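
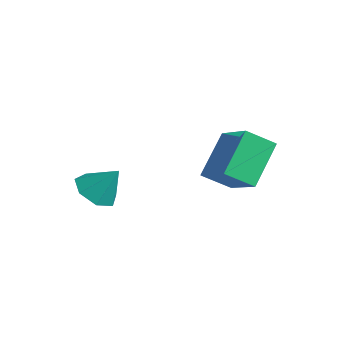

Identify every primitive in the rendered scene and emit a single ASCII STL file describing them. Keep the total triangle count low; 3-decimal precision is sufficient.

solid 
facet normal -0.430 -0.723 0.541
outer loop
vertex 0.733 -0.595 2.104
vertex 0.065 0.87 3.529
vertex -1.03 -0.352 1.028
endloop
endfacet
facet normal 0.310 -0.682 -0.662
outer loop
vertex -0.445 0.63 0.291
vertex 0.733 -0.595 2.104
vertex -1.03 -0.352 1.028
endloop
endfacet
facet normal -0.430 -0.723 0.541
outer loop
vertex -1.03 -0.352 1.028
vertex 0.065 0.87 3.529
vertex -1.698 1.113 2.453
endloop
endfacet
facet normal -0.848 0.117 -0.517
outer loop
vertex -1.698 1.113 2.453
vertex -0.445 0.63 0.291
vertex -1.03 -0.352 1.028
endloop
endfacet
facet normal 0.848 -0.117 0.517
outer loop
vertex 0.733 -0.595 2.104
vertex 0.65 1.852 2.792
vertex 0.065 0.87 3.529
endloop
endfacet
facet normal 0.310 -0.682 -0.662
outer loop
vertex 1.318 0.387 1.367
vertex 0.733 -0.595 2.104
vertex -0.445 0.63 0.291
endloop
endfacet
facet normal 0.848 -0.117 0.517
outer loop
vertex 1.318 0.387 1.367
vertex 0.65 1.852 2.792
vertex 0.733 -0.595 2.104
endloop
endfacet
facet normal -0.310 0.682 0.662
outer loop
vertex 0.065 0.87 3.529
vertex 0.65 1.852 2.792
vertex -1.698 1.113 2.453
endloop
endfacet
facet normal -0.848 0.117 -0.517
outer loop
vertex -1.113 2.095 1.716
vertex -0.445 0.63 0.291
vertex -1.698 1.113 2.453
endloop
endfacet
facet normal -0.310 0.682 0.662
outer loop
vertex -1.698 1.113 2.453
vertex 0.65 1.852 2.792
vertex -1.113 2.095 1.716
endloop
endfacet
facet normal 0.430 0.723 -0.541
outer loop
vertex -1.113 2.095 1.716
vertex 1.318 0.387 1.367
vertex -0.445 0.63 0.291
endloop
endfacet
facet normal 0.430 0.723 -0.541
outer loop
vertex 0.65 1.852 2.792
vertex 1.318 0.387 1.367
vertex -1.113 2.095 1.716
endloop
endfacet
facet normal -0.442 -0.417 -0.794
outer loop
vertex -3.245 -2.784 -0.928
vertex -4.001 -3.053 -0.366
vertex -3.88 -2.222 -0.87
endloop
endfacet
facet normal 0.652 0.749 -0.117
outer loop
vertex -3.245 -2.784 -0.928
vertex -3.88 -2.222 -0.87
vertex -3.339 -2.427 0.826
endloop
endfacet
facet normal -0.441 -0.418 -0.795
outer loop
vertex -3.88 -2.222 -0.87
vertex -4.001 -3.053 -0.366
vertex -4.607 -2.286 -0.433
endloop
endfacet
facet normal -0.013 0.992 0.124
outer loop
vertex -3.88 -2.222 -0.87
vertex -4.607 -2.286 -0.433
vertex -3.339 -2.427 0.826
endloop
endfacet
facet normal -0.442 -0.418 -0.793
outer loop
vertex -4.607 -2.286 -0.433
vertex -4.001 -3.053 -0.366
vertex -4.877 -2.928 0.056
endloop
endfacet
facet normal -0.499 0.648 0.575
outer loop
vertex -4.607 -2.286 -0.433
vertex -4.877 -2.928 0.056
vertex -3.339 -2.427 0.826
endloop
endfacet
facet normal -0.442 -0.418 -0.794
outer loop
vertex -4.877 -2.928 0.056
vertex -4.001 -3.053 -0.366
vertex -4.488 -3.664 0.227
endloop
endfacet
facet normal -0.441 -0.025 0.897
outer loop
vertex -4.877 -2.928 0.056
vertex -4.488 -3.664 0.227
vertex -3.339 -2.427 0.826
endloop
endfacet
facet normal -0.442 -0.418 -0.794
outer loop
vertex -4.488 -3.664 0.227
vertex -4.001 -3.053 -0.366
vertex -3.732 -3.941 -0.048
endloop
endfacet
facet normal 0.118 -0.519 0.847
outer loop
vertex -4.488 -3.664 0.227
vertex -3.732 -3.941 -0.048
vertex -3.339 -2.427 0.826
endloop
endfacet
facet normal -0.442 -0.418 -0.794
outer loop
vertex -3.732 -3.941 -0.048
vertex -4.001 -3.053 -0.366
vertex -3.179 -3.549 -0.562
endloop
endfacet
facet normal 0.757 -0.463 0.461
outer loop
vertex -3.732 -3.941 -0.048
vertex -3.179 -3.549 -0.562
vertex -3.339 -2.427 0.826
endloop
endfacet
facet normal -0.442 -0.418 -0.794
outer loop
vertex -3.179 -3.549 -0.562
vertex -4.001 -3.053 -0.366
vertex -3.245 -2.784 -0.928
endloop
endfacet
facet normal 0.994 0.101 0.033
outer loop
vertex -3.179 -3.549 -0.562
vertex -3.245 -2.784 -0.928
vertex -3.339 -2.427 0.826
endloop
endfacet

endsolid


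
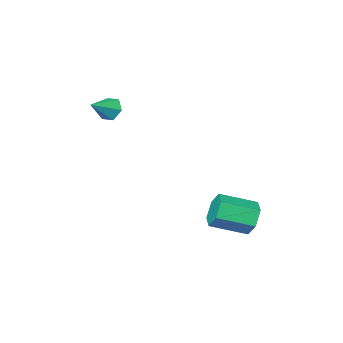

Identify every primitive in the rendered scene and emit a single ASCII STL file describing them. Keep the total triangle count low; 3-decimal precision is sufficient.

solid 
facet normal -0.851 0.407 -0.332
outer loop
vertex -2.348 1.463 -4.92
vertex -2.812 1.163 -4.099
vertex -2.377 2.052 -4.125
endloop
endfacet
facet normal 0.525 0.693 -0.494
outer loop
vertex -2.348 1.463 -4.92
vertex -2.377 2.052 -4.125
vertex -0.664 0.656 -4.263
endloop
endfacet
facet normal 0.524 0.692 -0.495
outer loop
vertex -0.664 0.656 -4.263
vertex -2.377 2.052 -4.125
vertex -0.692 1.246 -3.468
endloop
endfacet
facet normal 0.851 -0.407 0.332
outer loop
vertex -0.664 0.656 -4.263
vertex -0.692 1.246 -3.468
vertex -1.128 0.357 -3.441
endloop
endfacet
facet normal -0.851 0.407 -0.332
outer loop
vertex -2.377 2.052 -4.125
vertex -2.812 1.163 -4.099
vertex -2.841 1.752 -3.304
endloop
endfacet
facet normal 0.237 0.862 0.449
outer loop
vertex -2.377 2.052 -4.125
vertex -2.841 1.752 -3.304
vertex -0.692 1.246 -3.468
endloop
endfacet
facet normal 0.237 0.862 0.448
outer loop
vertex -0.692 1.246 -3.468
vertex -2.841 1.752 -3.304
vertex -1.156 0.946 -2.646
endloop
endfacet
facet normal 0.851 -0.407 0.332
outer loop
vertex -0.692 1.246 -3.468
vertex -1.156 0.946 -2.646
vertex -1.128 0.357 -3.441
endloop
endfacet
facet normal -0.851 0.407 -0.332
outer loop
vertex -2.841 1.752 -3.304
vertex -2.812 1.163 -4.099
vertex -3.276 0.864 -3.277
endloop
endfacet
facet normal -0.287 0.169 0.943
outer loop
vertex -2.841 1.752 -3.304
vertex -3.276 0.864 -3.277
vertex -1.156 0.946 -2.646
endloop
endfacet
facet normal -0.287 0.168 0.943
outer loop
vertex -1.156 0.946 -2.646
vertex -3.276 0.864 -3.277
vertex -1.592 0.057 -2.62
endloop
endfacet
facet normal 0.851 -0.408 0.332
outer loop
vertex -1.156 0.946 -2.646
vertex -1.592 0.057 -2.62
vertex -1.128 0.357 -3.441
endloop
endfacet
facet normal -0.851 0.407 -0.332
outer loop
vertex -3.276 0.864 -3.277
vertex -2.812 1.163 -4.099
vertex -3.248 0.274 -4.072
endloop
endfacet
facet normal -0.525 -0.692 0.495
outer loop
vertex -3.276 0.864 -3.277
vertex -3.248 0.274 -4.072
vertex -1.592 0.057 -2.62
endloop
endfacet
facet normal -0.524 -0.693 0.494
outer loop
vertex -1.592 0.057 -2.62
vertex -3.248 0.274 -4.072
vertex -1.563 -0.532 -3.415
endloop
endfacet
facet normal 0.851 -0.407 0.332
outer loop
vertex -1.592 0.057 -2.62
vertex -1.563 -0.532 -3.415
vertex -1.128 0.357 -3.441
endloop
endfacet
facet normal -0.851 0.407 -0.332
outer loop
vertex -3.248 0.274 -4.072
vertex -2.812 1.163 -4.099
vertex -2.784 0.574 -4.894
endloop
endfacet
facet normal -0.237 -0.862 -0.448
outer loop
vertex -3.248 0.274 -4.072
vertex -2.784 0.574 -4.894
vertex -1.563 -0.532 -3.415
endloop
endfacet
facet normal -0.237 -0.862 -0.449
outer loop
vertex -1.563 -0.532 -3.415
vertex -2.784 0.574 -4.894
vertex -1.099 -0.232 -4.236
endloop
endfacet
facet normal 0.851 -0.407 0.332
outer loop
vertex -1.563 -0.532 -3.415
vertex -1.099 -0.232 -4.236
vertex -1.128 0.357 -3.441
endloop
endfacet
facet normal -0.851 0.408 -0.332
outer loop
vertex -2.784 0.574 -4.894
vertex -2.812 1.163 -4.099
vertex -2.348 1.463 -4.92
endloop
endfacet
facet normal 0.288 -0.169 -0.943
outer loop
vertex -2.784 0.574 -4.894
vertex -2.348 1.463 -4.92
vertex -1.099 -0.232 -4.236
endloop
endfacet
facet normal 0.287 -0.169 -0.943
outer loop
vertex -1.099 -0.232 -4.236
vertex -2.348 1.463 -4.92
vertex -0.664 0.656 -4.263
endloop
endfacet
facet normal 0.851 -0.407 0.332
outer loop
vertex -1.099 -0.232 -4.236
vertex -0.664 0.656 -4.263
vertex -1.128 0.357 -3.441
endloop
endfacet
facet normal -0.865 -0.182 -0.467
outer loop
vertex 2.398 -4.004 1.713
vertex 2.029 -3.846 2.335
vertex 2.179 -3.31 1.848
endloop
endfacet
facet normal 0.730 0.345 -0.590
outer loop
vertex 2.398 -4.004 1.713
vertex 2.179 -3.31 1.848
vertex 3.231 -3.594 2.985
endloop
endfacet
facet normal -0.865 -0.182 -0.467
outer loop
vertex 2.179 -3.31 1.848
vertex 2.029 -3.846 2.335
vertex 1.81 -3.152 2.47
endloop
endfacet
facet normal 0.314 0.948 -0.054
outer loop
vertex 2.179 -3.31 1.848
vertex 1.81 -3.152 2.47
vertex 3.231 -3.594 2.985
endloop
endfacet
facet normal -0.865 -0.182 -0.467
outer loop
vertex 1.81 -3.152 2.47
vertex 2.029 -3.846 2.335
vertex 1.66 -3.689 2.957
endloop
endfacet
facet normal -0.054 0.679 0.732
outer loop
vertex 1.81 -3.152 2.47
vertex 1.66 -3.689 2.957
vertex 3.231 -3.594 2.985
endloop
endfacet
facet normal -0.865 -0.181 -0.468
outer loop
vertex 1.66 -3.689 2.957
vertex 2.029 -3.846 2.335
vertex 1.878 -4.383 2.822
endloop
endfacet
facet normal -0.006 -0.193 0.981
outer loop
vertex 1.66 -3.689 2.957
vertex 1.878 -4.383 2.822
vertex 3.231 -3.594 2.985
endloop
endfacet
facet normal -0.865 -0.181 -0.468
outer loop
vertex 1.878 -4.383 2.822
vertex 2.029 -3.846 2.335
vertex 2.247 -4.54 2.2
endloop
endfacet
facet normal 0.411 -0.796 0.445
outer loop
vertex 1.878 -4.383 2.822
vertex 2.247 -4.54 2.2
vertex 3.231 -3.594 2.985
endloop
endfacet
facet normal -0.865 -0.181 -0.467
outer loop
vertex 2.247 -4.54 2.2
vertex 2.029 -3.846 2.335
vertex 2.398 -4.004 1.713
endloop
endfacet
facet normal 0.778 -0.528 -0.340
outer loop
vertex 2.247 -4.54 2.2
vertex 2.398 -4.004 1.713
vertex 3.231 -3.594 2.985
endloop
endfacet

endsolid


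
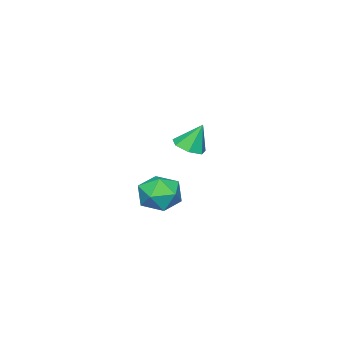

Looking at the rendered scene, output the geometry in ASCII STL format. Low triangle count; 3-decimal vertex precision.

solid 
facet normal 0.230 -0.351 -0.908
outer loop
vertex -1.741 -3.937 2.431
vertex -2.565 -3.722 2.139
vertex -1.819 -3.219 2.134
endloop
endfacet
facet normal 0.761 0.317 0.566
outer loop
vertex -1.741 -3.937 2.431
vertex -1.819 -3.219 2.134
vertex -2.935 -3.158 3.601
endloop
endfacet
facet normal 0.230 -0.351 -0.908
outer loop
vertex -1.819 -3.219 2.134
vertex -2.565 -3.722 2.139
vertex -2.458 -2.88 1.841
endloop
endfacet
facet normal 0.366 0.899 0.241
outer loop
vertex -1.819 -3.219 2.134
vertex -2.458 -2.88 1.841
vertex -2.935 -3.158 3.601
endloop
endfacet
facet normal 0.229 -0.351 -0.908
outer loop
vertex -2.458 -2.88 1.841
vertex -2.565 -3.722 2.139
vertex -3.178 -3.175 1.773
endloop
endfacet
facet normal -0.382 0.923 0.042
outer loop
vertex -2.458 -2.88 1.841
vertex -3.178 -3.175 1.773
vertex -2.935 -3.158 3.601
endloop
endfacet
facet normal 0.230 -0.350 -0.908
outer loop
vertex -3.178 -3.175 1.773
vertex -2.565 -3.722 2.139
vertex -3.436 -3.882 1.98
endloop
endfacet
facet normal -0.921 0.371 0.119
outer loop
vertex -3.178 -3.175 1.773
vertex -3.436 -3.882 1.98
vertex -2.935 -3.158 3.601
endloop
endfacet
facet normal 0.230 -0.351 -0.908
outer loop
vertex -3.436 -3.882 1.98
vertex -2.565 -3.722 2.139
vertex -3.038 -4.469 2.308
endloop
endfacet
facet normal -0.844 -0.341 0.413
outer loop
vertex -3.436 -3.882 1.98
vertex -3.038 -4.469 2.308
vertex -2.935 -3.158 3.601
endloop
endfacet
facet normal 0.230 -0.351 -0.908
outer loop
vertex -3.038 -4.469 2.308
vertex -2.565 -3.722 2.139
vertex -2.284 -4.493 2.508
endloop
endfacet
facet normal -0.208 -0.678 0.704
outer loop
vertex -3.038 -4.469 2.308
vertex -2.284 -4.493 2.508
vertex -2.935 -3.158 3.601
endloop
endfacet
facet normal 0.230 -0.351 -0.908
outer loop
vertex -2.284 -4.493 2.508
vertex -2.565 -3.722 2.139
vertex -1.741 -3.937 2.431
endloop
endfacet
facet normal 0.505 -0.386 0.772
outer loop
vertex -2.284 -4.493 2.508
vertex -1.741 -3.937 2.431
vertex -2.935 -3.158 3.601
endloop
endfacet
facet normal -0.397 0.018 0.918
outer loop
vertex 2.578 -0.606 2.413
vertex 2.81 -1.733 2.536
vertex 3.591 -0.943 2.858
endloop
endfacet
facet normal -0.113 0.652 0.750
outer loop
vertex 2.578 -0.606 2.413
vertex 3.591 -0.943 2.858
vertex 3.555 -0.073 2.097
endloop
endfacet
facet normal -0.433 0.887 0.158
outer loop
vertex 2.578 -0.606 2.413
vertex 3.555 -0.073 2.097
vertex 2.75 -0.325 1.305
endloop
endfacet
facet normal -0.916 0.400 -0.041
outer loop
vertex 2.578 -0.606 2.413
vertex 2.75 -0.325 1.305
vertex 2.29 -1.35 1.576
endloop
endfacet
facet normal -0.893 -0.137 0.429
outer loop
vertex 2.578 -0.606 2.413
vertex 2.29 -1.35 1.576
vertex 2.81 -1.733 2.536
endloop
endfacet
facet normal 0.578 0.551 0.602
outer loop
vertex 3.555 -0.073 2.097
vertex 3.591 -0.943 2.858
vertex 4.39 -0.87 2.024
endloop
endfacet
facet normal 0.119 -0.474 0.873
outer loop
vertex 3.591 -0.943 2.858
vertex 2.81 -1.733 2.536
vertex 3.93 -1.895 2.295
endloop
endfacet
facet normal -0.684 -0.725 0.082
outer loop
vertex 2.81 -1.733 2.536
vertex 2.29 -1.35 1.576
vertex 3.125 -2.147 1.503
endloop
endfacet
facet normal -0.721 0.144 -0.678
outer loop
vertex 2.29 -1.35 1.576
vertex 2.75 -0.325 1.305
vertex 3.089 -1.277 0.742
endloop
endfacet
facet normal 0.058 0.933 -0.356
outer loop
vertex 2.75 -0.325 1.305
vertex 3.555 -0.073 2.097
vertex 3.87 -0.487 1.064
endloop
endfacet
facet normal 0.916 -0.400 0.041
outer loop
vertex 4.102 -1.614 1.187
vertex 4.39 -0.87 2.024
vertex 3.93 -1.895 2.295
endloop
endfacet
facet normal 0.433 -0.887 -0.158
outer loop
vertex 4.102 -1.614 1.187
vertex 3.93 -1.895 2.295
vertex 3.125 -2.147 1.503
endloop
endfacet
facet normal 0.113 -0.652 -0.750
outer loop
vertex 4.102 -1.614 1.187
vertex 3.125 -2.147 1.503
vertex 3.089 -1.277 0.742
endloop
endfacet
facet normal 0.397 -0.018 -0.918
outer loop
vertex 4.102 -1.614 1.187
vertex 3.089 -1.277 0.742
vertex 3.87 -0.487 1.064
endloop
endfacet
facet normal 0.893 0.137 -0.429
outer loop
vertex 4.102 -1.614 1.187
vertex 3.87 -0.487 1.064
vertex 4.39 -0.87 2.024
endloop
endfacet
facet normal 0.721 -0.144 0.678
outer loop
vertex 3.93 -1.895 2.295
vertex 4.39 -0.87 2.024
vertex 3.591 -0.943 2.858
endloop
endfacet
facet normal -0.058 -0.933 0.356
outer loop
vertex 3.125 -2.147 1.503
vertex 3.93 -1.895 2.295
vertex 2.81 -1.733 2.536
endloop
endfacet
facet normal -0.578 -0.551 -0.602
outer loop
vertex 3.089 -1.277 0.742
vertex 3.125 -2.147 1.503
vertex 2.29 -1.35 1.576
endloop
endfacet
facet normal -0.119 0.474 -0.873
outer loop
vertex 3.87 -0.487 1.064
vertex 3.089 -1.277 0.742
vertex 2.75 -0.325 1.305
endloop
endfacet
facet normal 0.684 0.725 -0.082
outer loop
vertex 4.39 -0.87 2.024
vertex 3.87 -0.487 1.064
vertex 3.555 -0.073 2.097
endloop
endfacet

endsolid


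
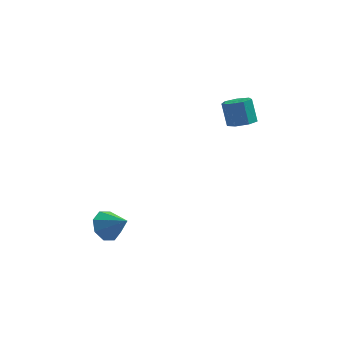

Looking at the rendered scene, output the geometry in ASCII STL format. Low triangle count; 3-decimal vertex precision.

solid 
facet normal -0.724 0.353 -0.593
outer loop
vertex -1.861 0.122 -4.545
vertex -2.542 -0.171 -3.888
vertex -2.02 0.658 -4.032
endloop
endfacet
facet normal 0.932 0.354 -0.081
outer loop
vertex -1.861 0.122 -4.545
vertex -2.02 0.658 -4.032
vertex -1.398 -0.729 -2.952
endloop
endfacet
facet normal -0.724 0.353 -0.593
outer loop
vertex -2.02 0.658 -4.032
vertex -2.542 -0.171 -3.888
vertex -2.484 0.707 -3.436
endloop
endfacet
facet normal 0.636 0.631 0.444
outer loop
vertex -2.02 0.658 -4.032
vertex -2.484 0.707 -3.436
vertex -1.398 -0.729 -2.952
endloop
endfacet
facet normal -0.724 0.353 -0.593
outer loop
vertex -2.484 0.707 -3.436
vertex -2.542 -0.171 -3.888
vertex -2.982 0.243 -3.104
endloop
endfacet
facet normal 0.182 0.435 0.882
outer loop
vertex -2.484 0.707 -3.436
vertex -2.982 0.243 -3.104
vertex -1.398 -0.729 -2.952
endloop
endfacet
facet normal -0.724 0.353 -0.593
outer loop
vertex -2.982 0.243 -3.104
vertex -2.542 -0.171 -3.888
vertex -3.222 -0.464 -3.232
endloop
endfacet
facet normal -0.168 -0.120 0.978
outer loop
vertex -2.982 0.243 -3.104
vertex -3.222 -0.464 -3.232
vertex -1.398 -0.729 -2.952
endloop
endfacet
facet normal -0.724 0.353 -0.593
outer loop
vertex -3.222 -0.464 -3.232
vertex -2.542 -0.171 -3.888
vertex -3.064 -1.0 -3.744
endloop
endfacet
facet normal -0.207 -0.707 0.676
outer loop
vertex -3.222 -0.464 -3.232
vertex -3.064 -1.0 -3.744
vertex -1.398 -0.729 -2.952
endloop
endfacet
facet normal -0.724 0.353 -0.592
outer loop
vertex -3.064 -1.0 -3.744
vertex -2.542 -0.171 -3.888
vertex -2.6 -1.05 -4.341
endloop
endfacet
facet normal 0.088 -0.985 0.151
outer loop
vertex -3.064 -1.0 -3.744
vertex -2.6 -1.05 -4.341
vertex -1.398 -0.729 -2.952
endloop
endfacet
facet normal -0.724 0.353 -0.593
outer loop
vertex -2.6 -1.05 -4.341
vertex -2.542 -0.171 -3.888
vertex -2.102 -0.585 -4.672
endloop
endfacet
facet normal 0.544 -0.788 -0.289
outer loop
vertex -2.6 -1.05 -4.341
vertex -2.102 -0.585 -4.672
vertex -1.398 -0.729 -2.952
endloop
endfacet
facet normal -0.724 0.353 -0.593
outer loop
vertex -2.102 -0.585 -4.672
vertex -2.542 -0.171 -3.888
vertex -1.861 0.122 -4.545
endloop
endfacet
facet normal 0.892 -0.235 -0.385
outer loop
vertex -2.102 -0.585 -4.672
vertex -1.861 0.122 -4.545
vertex -1.398 -0.729 -2.952
endloop
endfacet
facet normal 0.237 -0.379 -0.895
outer loop
vertex 4.738 3.653 2.248
vertex 4.143 3.094 2.327
vertex 4.1 3.844 1.998
endloop
endfacet
facet normal 0.373 0.886 -0.275
outer loop
vertex 4.738 3.653 2.248
vertex 4.1 3.844 1.998
vertex 4.392 4.205 3.555
endloop
endfacet
facet normal 0.373 0.886 -0.275
outer loop
vertex 4.392 4.205 3.555
vertex 4.1 3.844 1.998
vertex 3.754 4.396 3.305
endloop
endfacet
facet normal -0.238 0.378 0.895
outer loop
vertex 4.392 4.205 3.555
vertex 3.754 4.396 3.305
vertex 3.797 3.646 3.633
endloop
endfacet
facet normal 0.236 -0.379 -0.895
outer loop
vertex 4.1 3.844 1.998
vertex 4.143 3.094 2.327
vertex 3.494 3.471 1.996
endloop
endfacet
facet normal -0.468 0.763 -0.446
outer loop
vertex 4.1 3.844 1.998
vertex 3.494 3.471 1.996
vertex 3.754 4.396 3.305
endloop
endfacet
facet normal -0.468 0.763 -0.446
outer loop
vertex 3.754 4.396 3.305
vertex 3.494 3.471 1.996
vertex 3.148 4.023 3.303
endloop
endfacet
facet normal -0.236 0.378 0.895
outer loop
vertex 3.754 4.396 3.305
vertex 3.148 4.023 3.303
vertex 3.797 3.646 3.633
endloop
endfacet
facet normal 0.237 -0.377 -0.895
outer loop
vertex 3.494 3.471 1.996
vertex 4.143 3.094 2.327
vertex 3.377 2.814 2.242
endloop
endfacet
facet normal -0.957 0.065 -0.281
outer loop
vertex 3.494 3.471 1.996
vertex 3.377 2.814 2.242
vertex 3.148 4.023 3.303
endloop
endfacet
facet normal -0.957 0.065 -0.281
outer loop
vertex 3.148 4.023 3.303
vertex 3.377 2.814 2.242
vertex 3.031 3.366 3.549
endloop
endfacet
facet normal -0.236 0.377 0.895
outer loop
vertex 3.148 4.023 3.303
vertex 3.031 3.366 3.549
vertex 3.797 3.646 3.633
endloop
endfacet
facet normal 0.237 -0.377 -0.895
outer loop
vertex 3.377 2.814 2.242
vertex 4.143 3.094 2.327
vertex 3.837 2.368 2.552
endloop
endfacet
facet normal -0.725 -0.682 0.096
outer loop
vertex 3.377 2.814 2.242
vertex 3.837 2.368 2.552
vertex 3.031 3.366 3.549
endloop
endfacet
facet normal -0.725 -0.682 0.096
outer loop
vertex 3.031 3.366 3.549
vertex 3.837 2.368 2.552
vertex 3.491 2.92 3.859
endloop
endfacet
facet normal -0.236 0.378 0.895
outer loop
vertex 3.031 3.366 3.549
vertex 3.491 2.92 3.859
vertex 3.797 3.646 3.633
endloop
endfacet
facet normal 0.237 -0.377 -0.895
outer loop
vertex 3.837 2.368 2.552
vertex 4.143 3.094 2.327
vertex 4.527 2.469 2.692
endloop
endfacet
facet normal 0.053 -0.915 0.400
outer loop
vertex 3.837 2.368 2.552
vertex 4.527 2.469 2.692
vertex 3.491 2.92 3.859
endloop
endfacet
facet normal 0.053 -0.915 0.400
outer loop
vertex 3.491 2.92 3.859
vertex 4.527 2.469 2.692
vertex 4.181 3.021 3.999
endloop
endfacet
facet normal -0.237 0.378 0.895
outer loop
vertex 3.491 2.92 3.859
vertex 4.181 3.021 3.999
vertex 3.797 3.646 3.633
endloop
endfacet
facet normal 0.237 -0.377 -0.895
outer loop
vertex 4.527 2.469 2.692
vertex 4.143 3.094 2.327
vertex 4.928 3.041 2.557
endloop
endfacet
facet normal 0.791 -0.459 0.404
outer loop
vertex 4.527 2.469 2.692
vertex 4.928 3.041 2.557
vertex 4.181 3.021 3.999
endloop
endfacet
facet normal 0.791 -0.459 0.404
outer loop
vertex 4.181 3.021 3.999
vertex 4.928 3.041 2.557
vertex 4.582 3.593 3.864
endloop
endfacet
facet normal -0.238 0.378 0.895
outer loop
vertex 4.181 3.021 3.999
vertex 4.582 3.593 3.864
vertex 3.797 3.646 3.633
endloop
endfacet
facet normal 0.237 -0.378 -0.895
outer loop
vertex 4.928 3.041 2.557
vertex 4.143 3.094 2.327
vertex 4.738 3.653 2.248
endloop
endfacet
facet normal 0.934 0.342 0.103
outer loop
vertex 4.928 3.041 2.557
vertex 4.738 3.653 2.248
vertex 4.582 3.593 3.864
endloop
endfacet
facet normal 0.934 0.342 0.103
outer loop
vertex 4.582 3.593 3.864
vertex 4.738 3.653 2.248
vertex 4.392 4.205 3.555
endloop
endfacet
facet normal -0.238 0.378 0.895
outer loop
vertex 4.582 3.593 3.864
vertex 4.392 4.205 3.555
vertex 3.797 3.646 3.633
endloop
endfacet

endsolid


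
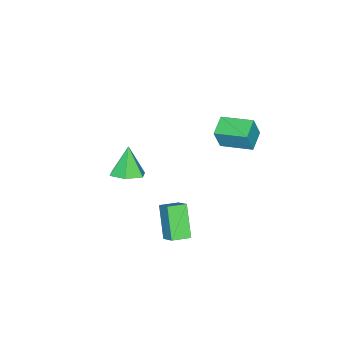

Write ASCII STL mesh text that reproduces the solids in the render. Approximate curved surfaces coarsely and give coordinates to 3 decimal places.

solid 
facet normal 0.438 0.236 -0.867
outer loop
vertex 0.915 -1.606 -1.841
vertex 0.243 -1.931 -2.269
vertex 0.248 -1.101 -2.041
endloop
endfacet
facet normal 0.215 0.592 0.777
outer loop
vertex 0.915 -1.606 -1.841
vertex 0.248 -1.101 -2.041
vertex -0.423 -2.289 -0.951
endloop
endfacet
facet normal 0.438 0.236 -0.867
outer loop
vertex 0.248 -1.101 -2.041
vertex 0.243 -1.931 -2.269
vertex -0.424 -1.427 -2.469
endloop
endfacet
facet normal -0.593 0.700 0.398
outer loop
vertex 0.248 -1.101 -2.041
vertex -0.424 -1.427 -2.469
vertex -0.423 -2.289 -0.951
endloop
endfacet
facet normal 0.439 0.236 -0.867
outer loop
vertex -0.424 -1.427 -2.469
vertex 0.243 -1.931 -2.269
vertex -0.428 -2.256 -2.697
endloop
endfacet
facet normal -1.000 0.004 0.003
outer loop
vertex -0.424 -1.427 -2.469
vertex -0.428 -2.256 -2.697
vertex -0.423 -2.289 -0.951
endloop
endfacet
facet normal 0.439 0.236 -0.867
outer loop
vertex -0.428 -2.256 -2.697
vertex 0.243 -1.931 -2.269
vertex 0.239 -2.76 -2.497
endloop
endfacet
facet normal -0.600 -0.800 -0.013
outer loop
vertex -0.428 -2.256 -2.697
vertex 0.239 -2.76 -2.497
vertex -0.423 -2.289 -0.951
endloop
endfacet
facet normal 0.438 0.236 -0.867
outer loop
vertex 0.239 -2.76 -2.497
vertex 0.243 -1.931 -2.269
vertex 0.911 -2.435 -2.069
endloop
endfacet
facet normal 0.207 -0.908 0.365
outer loop
vertex 0.239 -2.76 -2.497
vertex 0.911 -2.435 -2.069
vertex -0.423 -2.289 -0.951
endloop
endfacet
facet normal 0.438 0.236 -0.867
outer loop
vertex 0.911 -2.435 -2.069
vertex 0.243 -1.931 -2.269
vertex 0.915 -1.606 -1.841
endloop
endfacet
facet normal 0.614 -0.212 0.760
outer loop
vertex 0.911 -2.435 -2.069
vertex 0.915 -1.606 -1.841
vertex -0.423 -2.289 -0.951
endloop
endfacet
facet normal -0.942 -0.223 0.252
outer loop
vertex -4.07 0.354 -0.407
vertex -4.358 1.909 -0.108
vertex -4.409 0.508 -1.538
endloop
endfacet
facet normal 0.179 -0.966 -0.185
outer loop
vertex -3.382 0.751 -1.812
vertex -4.07 0.354 -0.407
vertex -4.409 0.508 -1.538
endloop
endfacet
facet normal -0.942 -0.222 0.251
outer loop
vertex -4.409 0.508 -1.538
vertex -4.358 1.909 -0.108
vertex -4.696 2.064 -1.239
endloop
endfacet
facet normal -0.284 0.130 -0.950
outer loop
vertex -4.696 2.064 -1.239
vertex -3.382 0.751 -1.812
vertex -4.409 0.508 -1.538
endloop
endfacet
facet normal 0.284 -0.130 0.950
outer loop
vertex -4.07 0.354 -0.407
vertex -3.331 2.152 -0.382
vertex -4.358 1.909 -0.108
endloop
endfacet
facet normal 0.178 -0.966 -0.186
outer loop
vertex -3.044 0.596 -0.681
vertex -4.07 0.354 -0.407
vertex -3.382 0.751 -1.812
endloop
endfacet
facet normal 0.284 -0.130 0.950
outer loop
vertex -3.044 0.596 -0.681
vertex -3.331 2.152 -0.382
vertex -4.07 0.354 -0.407
endloop
endfacet
facet normal -0.179 0.966 0.186
outer loop
vertex -4.358 1.909 -0.108
vertex -3.331 2.152 -0.382
vertex -4.696 2.064 -1.239
endloop
endfacet
facet normal -0.284 0.130 -0.950
outer loop
vertex -3.67 2.306 -1.513
vertex -3.382 0.751 -1.812
vertex -4.696 2.064 -1.239
endloop
endfacet
facet normal -0.179 0.966 0.185
outer loop
vertex -4.696 2.064 -1.239
vertex -3.331 2.152 -0.382
vertex -3.67 2.306 -1.513
endloop
endfacet
facet normal 0.942 0.223 -0.251
outer loop
vertex -3.67 2.306 -1.513
vertex -3.044 0.596 -0.681
vertex -3.382 0.751 -1.812
endloop
endfacet
facet normal 0.942 0.222 -0.252
outer loop
vertex -3.331 2.152 -0.382
vertex -3.044 0.596 -0.681
vertex -3.67 2.306 -1.513
endloop
endfacet
facet normal -0.786 0.597 -0.164
outer loop
vertex 1.261 1.83 -1.463
vertex 2.099 2.575 -2.767
vertex 0.887 1.168 -2.081
endloop
endfacet
facet normal -0.487 -0.433 0.759
outer loop
vertex 1.601 0.625 -1.933
vertex 1.261 1.83 -1.463
vertex 0.887 1.168 -2.081
endloop
endfacet
facet normal -0.785 0.597 -0.163
outer loop
vertex 0.887 1.168 -2.081
vertex 2.099 2.575 -2.767
vertex 1.724 1.913 -3.386
endloop
endfacet
facet normal -0.383 -0.675 -0.631
outer loop
vertex 1.724 1.913 -3.386
vertex 1.601 0.625 -1.933
vertex 0.887 1.168 -2.081
endloop
endfacet
facet normal 0.382 0.675 0.631
outer loop
vertex 1.261 1.83 -1.463
vertex 2.813 2.032 -2.619
vertex 2.099 2.575 -2.767
endloop
endfacet
facet normal -0.487 -0.433 0.758
outer loop
vertex 1.976 1.287 -1.314
vertex 1.261 1.83 -1.463
vertex 1.601 0.625 -1.933
endloop
endfacet
facet normal 0.382 0.676 0.631
outer loop
vertex 1.976 1.287 -1.314
vertex 2.813 2.032 -2.619
vertex 1.261 1.83 -1.463
endloop
endfacet
facet normal 0.487 0.433 -0.758
outer loop
vertex 2.099 2.575 -2.767
vertex 2.813 2.032 -2.619
vertex 1.724 1.913 -3.386
endloop
endfacet
facet normal -0.381 -0.675 -0.631
outer loop
vertex 2.439 1.37 -3.237
vertex 1.601 0.625 -1.933
vertex 1.724 1.913 -3.386
endloop
endfacet
facet normal 0.487 0.433 -0.759
outer loop
vertex 1.724 1.913 -3.386
vertex 2.813 2.032 -2.619
vertex 2.439 1.37 -3.237
endloop
endfacet
facet normal 0.785 -0.597 0.163
outer loop
vertex 2.439 1.37 -3.237
vertex 1.976 1.287 -1.314
vertex 1.601 0.625 -1.933
endloop
endfacet
facet normal 0.786 -0.597 0.163
outer loop
vertex 2.813 2.032 -2.619
vertex 1.976 1.287 -1.314
vertex 2.439 1.37 -3.237
endloop
endfacet

endsolid


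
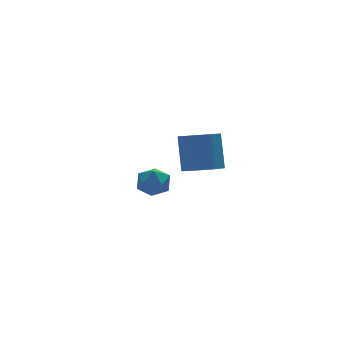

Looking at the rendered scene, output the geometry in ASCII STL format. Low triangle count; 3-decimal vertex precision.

solid 
facet normal -0.965 0.207 0.162
outer loop
vertex 2.65 4.058 -2.676
vertex 2.634 3.372 -1.894
vertex 2.878 4.367 -1.709
endloop
endfacet
facet normal -0.623 0.775 -0.101
outer loop
vertex 2.65 4.058 -2.676
vertex 2.878 4.367 -1.709
vertex 3.441 4.715 -2.513
endloop
endfacet
facet normal -0.341 0.592 -0.730
outer loop
vertex 2.65 4.058 -2.676
vertex 3.441 4.715 -2.513
vertex 3.545 3.935 -3.194
endloop
endfacet
facet normal -0.508 -0.090 -0.857
outer loop
vertex 2.65 4.058 -2.676
vertex 3.545 3.935 -3.194
vertex 3.046 3.105 -2.811
endloop
endfacet
facet normal -0.894 -0.328 -0.306
outer loop
vertex 2.65 4.058 -2.676
vertex 3.046 3.105 -2.811
vertex 2.634 3.372 -1.894
endloop
endfacet
facet normal -0.088 0.935 0.343
outer loop
vertex 3.441 4.715 -2.513
vertex 2.878 4.367 -1.709
vertex 3.914 4.435 -1.629
endloop
endfacet
facet normal -0.641 0.015 0.767
outer loop
vertex 2.878 4.367 -1.709
vertex 2.634 3.372 -1.894
vertex 3.415 3.605 -1.246
endloop
endfacet
facet normal -0.525 -0.851 0.012
outer loop
vertex 2.634 3.372 -1.894
vertex 3.046 3.105 -2.811
vertex 3.519 2.825 -1.927
endloop
endfacet
facet normal 0.098 -0.465 -0.880
outer loop
vertex 3.046 3.105 -2.811
vertex 3.545 3.935 -3.194
vertex 4.082 3.173 -2.731
endloop
endfacet
facet normal 0.370 0.639 -0.675
outer loop
vertex 3.545 3.935 -3.194
vertex 3.441 4.715 -2.513
vertex 4.326 4.168 -2.546
endloop
endfacet
facet normal 0.508 0.090 0.857
outer loop
vertex 4.31 3.482 -1.764
vertex 3.914 4.435 -1.629
vertex 3.415 3.605 -1.246
endloop
endfacet
facet normal 0.341 -0.592 0.730
outer loop
vertex 4.31 3.482 -1.764
vertex 3.415 3.605 -1.246
vertex 3.519 2.825 -1.927
endloop
endfacet
facet normal 0.623 -0.775 0.101
outer loop
vertex 4.31 3.482 -1.764
vertex 3.519 2.825 -1.927
vertex 4.082 3.173 -2.731
endloop
endfacet
facet normal 0.965 -0.207 -0.162
outer loop
vertex 4.31 3.482 -1.764
vertex 4.082 3.173 -2.731
vertex 4.326 4.168 -2.546
endloop
endfacet
facet normal 0.894 0.328 0.306
outer loop
vertex 4.31 3.482 -1.764
vertex 4.326 4.168 -2.546
vertex 3.914 4.435 -1.629
endloop
endfacet
facet normal -0.098 0.465 0.880
outer loop
vertex 3.415 3.605 -1.246
vertex 3.914 4.435 -1.629
vertex 2.878 4.367 -1.709
endloop
endfacet
facet normal -0.370 -0.639 0.675
outer loop
vertex 3.519 2.825 -1.927
vertex 3.415 3.605 -1.246
vertex 2.634 3.372 -1.894
endloop
endfacet
facet normal 0.088 -0.935 -0.343
outer loop
vertex 4.082 3.173 -2.731
vertex 3.519 2.825 -1.927
vertex 3.046 3.105 -2.811
endloop
endfacet
facet normal 0.641 -0.015 -0.767
outer loop
vertex 4.326 4.168 -2.546
vertex 4.082 3.173 -2.731
vertex 3.545 3.935 -3.194
endloop
endfacet
facet normal 0.525 0.851 -0.012
outer loop
vertex 3.914 4.435 -1.629
vertex 4.326 4.168 -2.546
vertex 3.441 4.715 -2.513
endloop
endfacet
facet normal -0.130 -0.463 -0.877
outer loop
vertex 4.029 -3.311 2.328
vertex 3.039 -2.91 2.263
vertex 3.864 -2.366 1.853
endloop
endfacet
facet normal 0.979 0.077 -0.187
outer loop
vertex 4.029 -3.311 2.328
vertex 3.864 -2.366 1.853
vertex 4.311 -2.31 4.221
endloop
endfacet
facet normal 0.979 0.077 -0.187
outer loop
vertex 4.311 -2.31 4.221
vertex 3.864 -2.366 1.853
vertex 4.146 -1.365 3.746
endloop
endfacet
facet normal 0.131 0.463 0.876
outer loop
vertex 4.311 -2.31 4.221
vertex 4.146 -1.365 3.746
vertex 3.321 -1.91 4.157
endloop
endfacet
facet normal -0.130 -0.463 -0.877
outer loop
vertex 3.864 -2.366 1.853
vertex 3.039 -2.91 2.263
vertex 2.873 -1.966 1.789
endloop
endfacet
facet normal 0.355 0.803 -0.478
outer loop
vertex 3.864 -2.366 1.853
vertex 2.873 -1.966 1.789
vertex 4.146 -1.365 3.746
endloop
endfacet
facet normal 0.355 0.803 -0.478
outer loop
vertex 4.146 -1.365 3.746
vertex 2.873 -1.966 1.789
vertex 3.155 -0.965 3.682
endloop
endfacet
facet normal 0.130 0.463 0.876
outer loop
vertex 4.146 -1.365 3.746
vertex 3.155 -0.965 3.682
vertex 3.321 -1.91 4.157
endloop
endfacet
facet normal -0.130 -0.463 -0.877
outer loop
vertex 2.873 -1.966 1.789
vertex 3.039 -2.91 2.263
vertex 2.049 -2.51 2.199
endloop
endfacet
facet normal -0.624 0.726 -0.291
outer loop
vertex 2.873 -1.966 1.789
vertex 2.049 -2.51 2.199
vertex 3.155 -0.965 3.682
endloop
endfacet
facet normal -0.624 0.726 -0.291
outer loop
vertex 3.155 -0.965 3.682
vertex 2.049 -2.51 2.199
vertex 2.331 -1.509 4.092
endloop
endfacet
facet normal 0.130 0.463 0.877
outer loop
vertex 3.155 -0.965 3.682
vertex 2.331 -1.509 4.092
vertex 3.321 -1.91 4.157
endloop
endfacet
facet normal -0.131 -0.463 -0.876
outer loop
vertex 2.049 -2.51 2.199
vertex 3.039 -2.91 2.263
vertex 2.214 -3.455 2.674
endloop
endfacet
facet normal -0.979 -0.077 0.187
outer loop
vertex 2.049 -2.51 2.199
vertex 2.214 -3.455 2.674
vertex 2.331 -1.509 4.092
endloop
endfacet
facet normal -0.979 -0.077 0.187
outer loop
vertex 2.331 -1.509 4.092
vertex 2.214 -3.455 2.674
vertex 2.496 -2.454 4.567
endloop
endfacet
facet normal 0.130 0.463 0.877
outer loop
vertex 2.331 -1.509 4.092
vertex 2.496 -2.454 4.567
vertex 3.321 -1.91 4.157
endloop
endfacet
facet normal -0.130 -0.463 -0.876
outer loop
vertex 2.214 -3.455 2.674
vertex 3.039 -2.91 2.263
vertex 3.205 -3.855 2.738
endloop
endfacet
facet normal -0.355 -0.803 0.478
outer loop
vertex 2.214 -3.455 2.674
vertex 3.205 -3.855 2.738
vertex 2.496 -2.454 4.567
endloop
endfacet
facet normal -0.355 -0.803 0.478
outer loop
vertex 2.496 -2.454 4.567
vertex 3.205 -3.855 2.738
vertex 3.487 -2.854 4.631
endloop
endfacet
facet normal 0.130 0.463 0.877
outer loop
vertex 2.496 -2.454 4.567
vertex 3.487 -2.854 4.631
vertex 3.321 -1.91 4.157
endloop
endfacet
facet normal -0.130 -0.463 -0.877
outer loop
vertex 3.205 -3.855 2.738
vertex 3.039 -2.91 2.263
vertex 4.029 -3.311 2.328
endloop
endfacet
facet normal 0.624 -0.726 0.291
outer loop
vertex 3.205 -3.855 2.738
vertex 4.029 -3.311 2.328
vertex 3.487 -2.854 4.631
endloop
endfacet
facet normal 0.624 -0.726 0.291
outer loop
vertex 3.487 -2.854 4.631
vertex 4.029 -3.311 2.328
vertex 4.311 -2.31 4.221
endloop
endfacet
facet normal 0.130 0.463 0.877
outer loop
vertex 3.487 -2.854 4.631
vertex 4.311 -2.31 4.221
vertex 3.321 -1.91 4.157
endloop
endfacet

endsolid


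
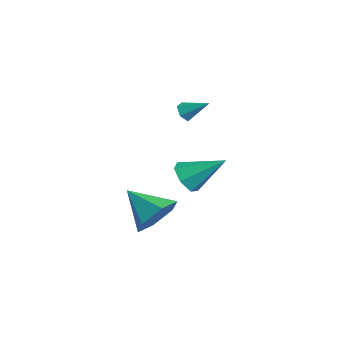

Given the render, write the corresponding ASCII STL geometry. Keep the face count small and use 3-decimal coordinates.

solid 
facet normal -0.410 -0.716 -0.566
outer loop
vertex 2.877 0.731 -3.06
vertex 2.578 0.357 -2.37
vertex 2.213 0.944 -2.848
endloop
endfacet
facet normal 0.111 0.854 -0.509
outer loop
vertex 2.877 0.731 -3.06
vertex 2.213 0.944 -2.848
vertex 3.362 1.723 -1.29
endloop
endfacet
facet normal -0.410 -0.716 -0.566
outer loop
vertex 2.213 0.944 -2.848
vertex 2.578 0.357 -2.37
vertex 1.824 0.714 -2.275
endloop
endfacet
facet normal -0.537 0.843 -0.026
outer loop
vertex 2.213 0.944 -2.848
vertex 1.824 0.714 -2.275
vertex 3.362 1.723 -1.29
endloop
endfacet
facet normal -0.410 -0.715 -0.566
outer loop
vertex 1.824 0.714 -2.275
vertex 2.578 0.357 -2.37
vertex 2.003 0.216 -1.775
endloop
endfacet
facet normal -0.665 0.396 0.633
outer loop
vertex 1.824 0.714 -2.275
vertex 2.003 0.216 -1.775
vertex 3.362 1.723 -1.29
endloop
endfacet
facet normal -0.410 -0.715 -0.566
outer loop
vertex 2.003 0.216 -1.775
vertex 2.578 0.357 -2.37
vertex 2.615 -0.177 -1.722
endloop
endfacet
facet normal -0.181 -0.150 0.972
outer loop
vertex 2.003 0.216 -1.775
vertex 2.615 -0.177 -1.722
vertex 3.362 1.723 -1.29
endloop
endfacet
facet normal -0.410 -0.715 -0.566
outer loop
vertex 2.615 -0.177 -1.722
vertex 2.578 0.357 -2.37
vertex 3.199 -0.167 -2.158
endloop
endfacet
facet normal 0.556 -0.386 0.736
outer loop
vertex 2.615 -0.177 -1.722
vertex 3.199 -0.167 -2.158
vertex 3.362 1.723 -1.29
endloop
endfacet
facet normal -0.410 -0.715 -0.566
outer loop
vertex 3.199 -0.167 -2.158
vertex 2.578 0.357 -2.37
vertex 3.316 0.237 -2.753
endloop
endfacet
facet normal 0.986 -0.133 0.104
outer loop
vertex 3.199 -0.167 -2.158
vertex 3.316 0.237 -2.753
vertex 3.362 1.723 -1.29
endloop
endfacet
facet normal -0.410 -0.716 -0.566
outer loop
vertex 3.316 0.237 -2.753
vertex 2.578 0.357 -2.37
vertex 2.877 0.731 -3.06
endloop
endfacet
facet normal 0.788 0.420 -0.451
outer loop
vertex 3.316 0.237 -2.753
vertex 2.877 0.731 -3.06
vertex 3.362 1.723 -1.29
endloop
endfacet
facet normal -0.581 -0.602 -0.548
outer loop
vertex 2.347 0.526 0.671
vertex 1.995 0.543 1.026
vertex 1.994 0.88 0.657
endloop
endfacet
facet normal 0.576 0.550 -0.605
outer loop
vertex 2.347 0.526 0.671
vertex 1.994 0.88 0.657
vertex 2.705 1.277 1.694
endloop
endfacet
facet normal -0.581 -0.602 -0.548
outer loop
vertex 1.994 0.88 0.657
vertex 1.995 0.543 1.026
vertex 1.642 0.897 1.012
endloop
endfacet
facet normal -0.190 0.953 -0.234
outer loop
vertex 1.994 0.88 0.657
vertex 1.642 0.897 1.012
vertex 2.705 1.277 1.694
endloop
endfacet
facet normal -0.582 -0.602 -0.547
outer loop
vertex 1.642 0.897 1.012
vertex 1.995 0.543 1.026
vertex 1.644 0.56 1.381
endloop
endfacet
facet normal -0.572 0.604 0.555
outer loop
vertex 1.642 0.897 1.012
vertex 1.644 0.56 1.381
vertex 2.705 1.277 1.694
endloop
endfacet
facet normal -0.583 -0.601 -0.547
outer loop
vertex 1.644 0.56 1.381
vertex 1.995 0.543 1.026
vertex 1.996 0.206 1.395
endloop
endfacet
facet normal -0.187 -0.147 0.971
outer loop
vertex 1.644 0.56 1.381
vertex 1.996 0.206 1.395
vertex 2.705 1.277 1.694
endloop
endfacet
facet normal -0.581 -0.602 -0.548
outer loop
vertex 1.996 0.206 1.395
vertex 1.995 0.543 1.026
vertex 2.348 0.189 1.04
endloop
endfacet
facet normal 0.579 -0.551 0.601
outer loop
vertex 1.996 0.206 1.395
vertex 2.348 0.189 1.04
vertex 2.705 1.277 1.694
endloop
endfacet
facet normal -0.581 -0.602 -0.548
outer loop
vertex 2.348 0.189 1.04
vertex 1.995 0.543 1.026
vertex 2.347 0.526 0.671
endloop
endfacet
facet normal 0.961 -0.203 -0.188
outer loop
vertex 2.348 0.189 1.04
vertex 2.347 0.526 0.671
vertex 2.705 1.277 1.694
endloop
endfacet
facet normal 0.742 0.415 -0.527
outer loop
vertex 3.724 -1.152 -3.174
vertex 3.065 -1.072 -4.039
vertex 3.12 -0.256 -3.318
endloop
endfacet
facet normal -0.006 0.155 0.988
outer loop
vertex 3.724 -1.152 -3.174
vertex 3.12 -0.256 -3.318
vertex 1.715 -1.828 -3.081
endloop
endfacet
facet normal 0.741 0.416 -0.527
outer loop
vertex 3.12 -0.256 -3.318
vertex 3.065 -1.072 -4.039
vertex 2.461 -0.176 -4.182
endloop
endfacet
facet normal -0.600 0.613 0.514
outer loop
vertex 3.12 -0.256 -3.318
vertex 2.461 -0.176 -4.182
vertex 1.715 -1.828 -3.081
endloop
endfacet
facet normal 0.742 0.416 -0.526
outer loop
vertex 2.461 -0.176 -4.182
vertex 3.065 -1.072 -4.039
vertex 2.406 -0.991 -4.904
endloop
endfacet
facet normal -0.935 0.268 -0.231
outer loop
vertex 2.461 -0.176 -4.182
vertex 2.406 -0.991 -4.904
vertex 1.715 -1.828 -3.081
endloop
endfacet
facet normal 0.742 0.416 -0.526
outer loop
vertex 2.406 -0.991 -4.904
vertex 3.065 -1.072 -4.039
vertex 3.01 -1.887 -4.76
endloop
endfacet
facet normal -0.677 -0.537 -0.503
outer loop
vertex 2.406 -0.991 -4.904
vertex 3.01 -1.887 -4.76
vertex 1.715 -1.828 -3.081
endloop
endfacet
facet normal 0.741 0.416 -0.527
outer loop
vertex 3.01 -1.887 -4.76
vertex 3.065 -1.072 -4.039
vertex 3.669 -1.968 -3.896
endloop
endfacet
facet normal -0.084 -0.996 -0.030
outer loop
vertex 3.01 -1.887 -4.76
vertex 3.669 -1.968 -3.896
vertex 1.715 -1.828 -3.081
endloop
endfacet
facet normal 0.742 0.416 -0.526
outer loop
vertex 3.669 -1.968 -3.896
vertex 3.065 -1.072 -4.039
vertex 3.724 -1.152 -3.174
endloop
endfacet
facet normal 0.252 -0.651 0.716
outer loop
vertex 3.669 -1.968 -3.896
vertex 3.724 -1.152 -3.174
vertex 1.715 -1.828 -3.081
endloop
endfacet

endsolid


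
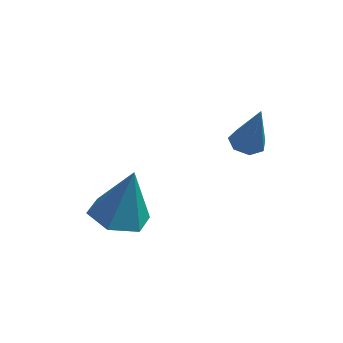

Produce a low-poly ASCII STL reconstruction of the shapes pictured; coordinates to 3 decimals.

solid 
facet normal -0.232 0.096 -0.968
outer loop
vertex 1.27 2.74 2.638
vertex 0.698 3.002 2.801
vertex 1.265 3.301 2.695
endloop
endfacet
facet normal 0.998 0.002 0.063
outer loop
vertex 1.27 2.74 2.638
vertex 1.265 3.301 2.695
vertex 1.142 2.818 4.659
endloop
endfacet
facet normal -0.231 0.095 -0.968
outer loop
vertex 1.265 3.301 2.695
vertex 0.698 3.002 2.801
vertex 0.834 3.637 2.831
endloop
endfacet
facet normal 0.642 0.734 0.221
outer loop
vertex 1.265 3.301 2.695
vertex 0.834 3.637 2.831
vertex 1.142 2.818 4.659
endloop
endfacet
facet normal -0.232 0.095 -0.968
outer loop
vertex 0.834 3.637 2.831
vertex 0.698 3.002 2.801
vertex 0.3 3.495 2.945
endloop
endfacet
facet normal -0.147 0.893 0.425
outer loop
vertex 0.834 3.637 2.831
vertex 0.3 3.495 2.945
vertex 1.142 2.818 4.659
endloop
endfacet
facet normal -0.231 0.096 -0.968
outer loop
vertex 0.3 3.495 2.945
vertex 0.698 3.002 2.801
vertex 0.066 2.982 2.95
endloop
endfacet
facet normal -0.774 0.358 0.522
outer loop
vertex 0.3 3.495 2.945
vertex 0.066 2.982 2.95
vertex 1.142 2.818 4.659
endloop
endfacet
facet normal -0.231 0.098 -0.968
outer loop
vertex 0.066 2.982 2.95
vertex 0.698 3.002 2.801
vertex 0.308 2.484 2.842
endloop
endfacet
facet normal -0.767 -0.468 0.438
outer loop
vertex 0.066 2.982 2.95
vertex 0.308 2.484 2.842
vertex 1.142 2.818 4.659
endloop
endfacet
facet normal -0.230 0.096 -0.968
outer loop
vertex 0.308 2.484 2.842
vertex 0.698 3.002 2.801
vertex 0.844 2.376 2.704
endloop
endfacet
facet normal -0.133 -0.962 0.238
outer loop
vertex 0.308 2.484 2.842
vertex 0.844 2.376 2.704
vertex 1.142 2.818 4.659
endloop
endfacet
facet normal -0.232 0.096 -0.968
outer loop
vertex 0.844 2.376 2.704
vertex 0.698 3.002 2.801
vertex 1.27 2.74 2.638
endloop
endfacet
facet normal 0.654 -0.753 0.070
outer loop
vertex 0.844 2.376 2.704
vertex 1.27 2.74 2.638
vertex 1.142 2.818 4.659
endloop
endfacet
facet normal -0.233 -0.187 -0.954
outer loop
vertex -2.2 0.675 0.593
vertex -3.183 0.346 0.898
vertex -3.013 1.384 0.653
endloop
endfacet
facet normal 0.657 0.743 0.124
outer loop
vertex -2.2 0.675 0.593
vertex -3.013 1.384 0.653
vertex -2.697 0.734 2.882
endloop
endfacet
facet normal -0.234 -0.187 -0.954
outer loop
vertex -3.013 1.384 0.653
vertex -3.183 0.346 0.898
vertex -3.995 1.055 0.958
endloop
endfacet
facet normal -0.217 0.928 0.302
outer loop
vertex -3.013 1.384 0.653
vertex -3.995 1.055 0.958
vertex -2.697 0.734 2.882
endloop
endfacet
facet normal -0.233 -0.186 -0.954
outer loop
vertex -3.995 1.055 0.958
vertex -3.183 0.346 0.898
vertex -4.165 0.017 1.202
endloop
endfacet
facet normal -0.779 0.261 0.569
outer loop
vertex -3.995 1.055 0.958
vertex -4.165 0.017 1.202
vertex -2.697 0.734 2.882
endloop
endfacet
facet normal -0.233 -0.186 -0.954
outer loop
vertex -4.165 0.017 1.202
vertex -3.183 0.346 0.898
vertex -3.353 -0.692 1.142
endloop
endfacet
facet normal -0.466 -0.590 0.659
outer loop
vertex -4.165 0.017 1.202
vertex -3.353 -0.692 1.142
vertex -2.697 0.734 2.882
endloop
endfacet
facet normal -0.234 -0.186 -0.954
outer loop
vertex -3.353 -0.692 1.142
vertex -3.183 0.346 0.898
vertex -2.371 -0.363 0.837
endloop
endfacet
facet normal 0.409 -0.775 0.481
outer loop
vertex -3.353 -0.692 1.142
vertex -2.371 -0.363 0.837
vertex -2.697 0.734 2.882
endloop
endfacet
facet normal -0.234 -0.186 -0.954
outer loop
vertex -2.371 -0.363 0.837
vertex -3.183 0.346 0.898
vertex -2.2 0.675 0.593
endloop
endfacet
facet normal 0.971 -0.110 0.214
outer loop
vertex -2.371 -0.363 0.837
vertex -2.2 0.675 0.593
vertex -2.697 0.734 2.882
endloop
endfacet

endsolid


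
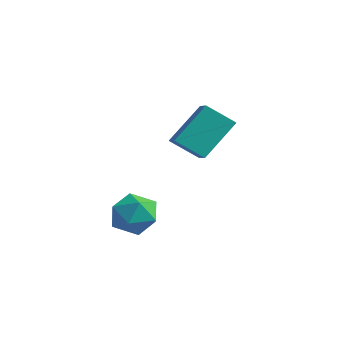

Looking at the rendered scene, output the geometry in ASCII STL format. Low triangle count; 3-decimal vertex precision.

solid 
facet normal -0.870 0.377 -0.316
outer loop
vertex -2.06 -0.04 2.673
vertex -1.991 1.329 4.116
vertex -1.392 0.804 1.841
endloop
endfacet
facet normal -0.034 -0.688 -0.725
outer loop
vertex -0.669 0.491 2.104
vertex -2.06 -0.04 2.673
vertex -1.392 0.804 1.841
endloop
endfacet
facet normal -0.870 0.377 -0.316
outer loop
vertex -1.392 0.804 1.841
vertex -1.991 1.329 4.116
vertex -1.323 2.173 3.284
endloop
endfacet
facet normal 0.491 0.620 -0.612
outer loop
vertex -1.323 2.173 3.284
vertex -0.669 0.491 2.104
vertex -1.392 0.804 1.841
endloop
endfacet
facet normal -0.491 -0.620 0.612
outer loop
vertex -2.06 -0.04 2.673
vertex -1.268 1.016 4.379
vertex -1.991 1.329 4.116
endloop
endfacet
facet normal -0.034 -0.688 -0.725
outer loop
vertex -1.337 -0.353 2.936
vertex -2.06 -0.04 2.673
vertex -0.669 0.491 2.104
endloop
endfacet
facet normal -0.491 -0.620 0.612
outer loop
vertex -1.337 -0.353 2.936
vertex -1.268 1.016 4.379
vertex -2.06 -0.04 2.673
endloop
endfacet
facet normal 0.034 0.688 0.725
outer loop
vertex -1.991 1.329 4.116
vertex -1.268 1.016 4.379
vertex -1.323 2.173 3.284
endloop
endfacet
facet normal 0.491 0.620 -0.612
outer loop
vertex -0.6 1.86 3.547
vertex -0.669 0.491 2.104
vertex -1.323 2.173 3.284
endloop
endfacet
facet normal 0.034 0.688 0.725
outer loop
vertex -1.323 2.173 3.284
vertex -1.268 1.016 4.379
vertex -0.6 1.86 3.547
endloop
endfacet
facet normal 0.870 -0.377 0.316
outer loop
vertex -0.6 1.86 3.547
vertex -1.337 -0.353 2.936
vertex -0.669 0.491 2.104
endloop
endfacet
facet normal 0.870 -0.377 0.316
outer loop
vertex -1.268 1.016 4.379
vertex -1.337 -0.353 2.936
vertex -0.6 1.86 3.547
endloop
endfacet
facet normal -0.859 0.257 0.443
outer loop
vertex -0.912 -2.204 0.368
vertex -1.196 -3.14 0.361
vertex -0.697 -2.786 1.123
endloop
endfacet
facet normal -0.331 0.699 0.633
outer loop
vertex -0.912 -2.204 0.368
vertex -0.697 -2.786 1.123
vertex -0.027 -2.16 0.782
endloop
endfacet
facet normal -0.069 0.997 0.041
outer loop
vertex -0.912 -2.204 0.368
vertex -0.027 -2.16 0.782
vertex -0.113 -2.126 -0.191
endloop
endfacet
facet normal -0.433 0.739 -0.516
outer loop
vertex -0.912 -2.204 0.368
vertex -0.113 -2.126 -0.191
vertex -0.835 -2.732 -0.452
endloop
endfacet
facet normal -0.921 0.282 -0.268
outer loop
vertex -0.912 -2.204 0.368
vertex -0.835 -2.732 -0.452
vertex -1.196 -3.14 0.361
endloop
endfacet
facet normal 0.185 0.310 0.933
outer loop
vertex -0.027 -2.16 0.782
vertex -0.697 -2.786 1.123
vertex 0.235 -3.068 1.032
endloop
endfacet
facet normal -0.667 -0.406 0.625
outer loop
vertex -0.697 -2.786 1.123
vertex -1.196 -3.14 0.361
vertex -0.487 -3.674 0.771
endloop
endfacet
facet normal -0.768 -0.366 -0.525
outer loop
vertex -1.196 -3.14 0.361
vertex -0.835 -2.732 -0.452
vertex -0.573 -3.64 -0.202
endloop
endfacet
facet normal 0.022 0.373 -0.928
outer loop
vertex -0.835 -2.732 -0.452
vertex -0.113 -2.126 -0.191
vertex 0.097 -3.014 -0.543
endloop
endfacet
facet normal 0.611 0.791 -0.026
outer loop
vertex -0.113 -2.126 -0.191
vertex -0.027 -2.16 0.782
vertex 0.596 -2.66 0.219
endloop
endfacet
facet normal 0.433 -0.739 0.516
outer loop
vertex 0.312 -3.596 0.212
vertex 0.235 -3.068 1.032
vertex -0.487 -3.674 0.771
endloop
endfacet
facet normal 0.069 -0.997 -0.041
outer loop
vertex 0.312 -3.596 0.212
vertex -0.487 -3.674 0.771
vertex -0.573 -3.64 -0.202
endloop
endfacet
facet normal 0.331 -0.699 -0.633
outer loop
vertex 0.312 -3.596 0.212
vertex -0.573 -3.64 -0.202
vertex 0.097 -3.014 -0.543
endloop
endfacet
facet normal 0.859 -0.257 -0.443
outer loop
vertex 0.312 -3.596 0.212
vertex 0.097 -3.014 -0.543
vertex 0.596 -2.66 0.219
endloop
endfacet
facet normal 0.921 -0.282 0.268
outer loop
vertex 0.312 -3.596 0.212
vertex 0.596 -2.66 0.219
vertex 0.235 -3.068 1.032
endloop
endfacet
facet normal -0.022 -0.373 0.928
outer loop
vertex -0.487 -3.674 0.771
vertex 0.235 -3.068 1.032
vertex -0.697 -2.786 1.123
endloop
endfacet
facet normal -0.611 -0.791 0.026
outer loop
vertex -0.573 -3.64 -0.202
vertex -0.487 -3.674 0.771
vertex -1.196 -3.14 0.361
endloop
endfacet
facet normal -0.185 -0.310 -0.933
outer loop
vertex 0.097 -3.014 -0.543
vertex -0.573 -3.64 -0.202
vertex -0.835 -2.732 -0.452
endloop
endfacet
facet normal 0.667 0.406 -0.625
outer loop
vertex 0.596 -2.66 0.219
vertex 0.097 -3.014 -0.543
vertex -0.113 -2.126 -0.191
endloop
endfacet
facet normal 0.768 0.366 0.525
outer loop
vertex 0.235 -3.068 1.032
vertex 0.596 -2.66 0.219
vertex -0.027 -2.16 0.782
endloop
endfacet

endsolid


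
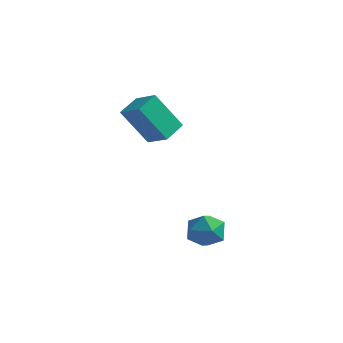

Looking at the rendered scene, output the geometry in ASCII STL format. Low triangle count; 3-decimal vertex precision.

solid 
facet normal -0.784 0.580 0.220
outer loop
vertex 1.259 0.314 -3.149
vertex 1.083 -0.155 -2.54
vertex 1.567 0.46 -2.438
endloop
endfacet
facet normal -0.262 0.961 -0.084
outer loop
vertex 1.259 0.314 -3.149
vertex 1.567 0.46 -2.438
vertex 2.016 0.526 -3.083
endloop
endfacet
facet normal -0.126 0.677 -0.725
outer loop
vertex 1.259 0.314 -3.149
vertex 2.016 0.526 -3.083
vertex 1.809 -0.048 -3.583
endloop
endfacet
facet normal -0.565 0.121 -0.816
outer loop
vertex 1.259 0.314 -3.149
vertex 1.809 -0.048 -3.583
vertex 1.233 -0.468 -3.247
endloop
endfacet
facet normal -0.971 0.061 -0.233
outer loop
vertex 1.259 0.314 -3.149
vertex 1.233 -0.468 -3.247
vertex 1.083 -0.155 -2.54
endloop
endfacet
facet normal 0.325 0.891 0.318
outer loop
vertex 2.016 0.526 -3.083
vertex 1.567 0.46 -2.438
vertex 2.307 0.188 -2.433
endloop
endfacet
facet normal -0.520 0.275 0.809
outer loop
vertex 1.567 0.46 -2.438
vertex 1.083 -0.155 -2.54
vertex 1.731 -0.232 -2.097
endloop
endfacet
facet normal -0.823 -0.564 0.075
outer loop
vertex 1.083 -0.155 -2.54
vertex 1.233 -0.468 -3.247
vertex 1.524 -0.806 -2.597
endloop
endfacet
facet normal -0.166 -0.467 -0.868
outer loop
vertex 1.233 -0.468 -3.247
vertex 1.809 -0.048 -3.583
vertex 1.973 -0.74 -3.242
endloop
endfacet
facet normal 0.544 0.431 -0.720
outer loop
vertex 1.809 -0.048 -3.583
vertex 2.016 0.526 -3.083
vertex 2.457 -0.125 -3.14
endloop
endfacet
facet normal 0.565 -0.121 0.816
outer loop
vertex 2.281 -0.594 -2.531
vertex 2.307 0.188 -2.433
vertex 1.731 -0.232 -2.097
endloop
endfacet
facet normal 0.126 -0.677 0.725
outer loop
vertex 2.281 -0.594 -2.531
vertex 1.731 -0.232 -2.097
vertex 1.524 -0.806 -2.597
endloop
endfacet
facet normal 0.262 -0.961 0.084
outer loop
vertex 2.281 -0.594 -2.531
vertex 1.524 -0.806 -2.597
vertex 1.973 -0.74 -3.242
endloop
endfacet
facet normal 0.784 -0.580 -0.220
outer loop
vertex 2.281 -0.594 -2.531
vertex 1.973 -0.74 -3.242
vertex 2.457 -0.125 -3.14
endloop
endfacet
facet normal 0.971 -0.061 0.233
outer loop
vertex 2.281 -0.594 -2.531
vertex 2.457 -0.125 -3.14
vertex 2.307 0.188 -2.433
endloop
endfacet
facet normal 0.166 0.467 0.868
outer loop
vertex 1.731 -0.232 -2.097
vertex 2.307 0.188 -2.433
vertex 1.567 0.46 -2.438
endloop
endfacet
facet normal -0.544 -0.431 0.720
outer loop
vertex 1.524 -0.806 -2.597
vertex 1.731 -0.232 -2.097
vertex 1.083 -0.155 -2.54
endloop
endfacet
facet normal -0.325 -0.891 -0.318
outer loop
vertex 1.973 -0.74 -3.242
vertex 1.524 -0.806 -2.597
vertex 1.233 -0.468 -3.247
endloop
endfacet
facet normal 0.520 -0.275 -0.809
outer loop
vertex 2.457 -0.125 -3.14
vertex 1.973 -0.74 -3.242
vertex 1.809 -0.048 -3.583
endloop
endfacet
facet normal 0.823 0.564 -0.075
outer loop
vertex 2.307 0.188 -2.433
vertex 2.457 -0.125 -3.14
vertex 2.016 0.526 -3.083
endloop
endfacet
facet normal -0.471 -0.287 0.834
outer loop
vertex -2.478 2.393 1.132
vertex -2.403 3.37 1.51
vertex -3.454 2.648 0.669
endloop
endfacet
facet normal -0.072 -0.930 -0.360
outer loop
vertex -2.597 3.17 -0.85
vertex -2.478 2.393 1.132
vertex -3.454 2.648 0.669
endloop
endfacet
facet normal -0.471 -0.287 0.834
outer loop
vertex -3.454 2.648 0.669
vertex -2.403 3.37 1.51
vertex -3.379 3.625 1.047
endloop
endfacet
facet normal -0.879 0.229 -0.417
outer loop
vertex -3.379 3.625 1.047
vertex -2.597 3.17 -0.85
vertex -3.454 2.648 0.669
endloop
endfacet
facet normal 0.879 -0.229 0.417
outer loop
vertex -2.478 2.393 1.132
vertex -1.546 3.892 -0.009
vertex -2.403 3.37 1.51
endloop
endfacet
facet normal -0.072 -0.930 -0.360
outer loop
vertex -1.621 2.915 -0.387
vertex -2.478 2.393 1.132
vertex -2.597 3.17 -0.85
endloop
endfacet
facet normal 0.879 -0.229 0.417
outer loop
vertex -1.621 2.915 -0.387
vertex -1.546 3.892 -0.009
vertex -2.478 2.393 1.132
endloop
endfacet
facet normal 0.072 0.930 0.360
outer loop
vertex -2.403 3.37 1.51
vertex -1.546 3.892 -0.009
vertex -3.379 3.625 1.047
endloop
endfacet
facet normal -0.879 0.229 -0.417
outer loop
vertex -2.522 4.147 -0.472
vertex -2.597 3.17 -0.85
vertex -3.379 3.625 1.047
endloop
endfacet
facet normal 0.072 0.930 0.360
outer loop
vertex -3.379 3.625 1.047
vertex -1.546 3.892 -0.009
vertex -2.522 4.147 -0.472
endloop
endfacet
facet normal 0.471 0.287 -0.834
outer loop
vertex -2.522 4.147 -0.472
vertex -1.621 2.915 -0.387
vertex -2.597 3.17 -0.85
endloop
endfacet
facet normal 0.471 0.287 -0.834
outer loop
vertex -1.546 3.892 -0.009
vertex -1.621 2.915 -0.387
vertex -2.522 4.147 -0.472
endloop
endfacet

endsolid


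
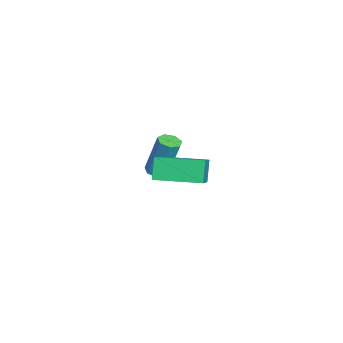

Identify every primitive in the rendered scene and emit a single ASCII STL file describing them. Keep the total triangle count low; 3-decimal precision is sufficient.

solid 
facet normal -0.113 -0.264 -0.958
outer loop
vertex -3.266 0.388 -2.832
vertex -3.782 0.381 -2.769
vertex -3.478 0.777 -2.914
endloop
endfacet
facet normal 0.875 0.430 -0.223
outer loop
vertex -3.266 0.388 -2.832
vertex -3.478 0.777 -2.914
vertex -3.042 0.906 -0.955
endloop
endfacet
facet normal 0.874 0.432 -0.223
outer loop
vertex -3.042 0.906 -0.955
vertex -3.478 0.777 -2.914
vertex -3.255 1.295 -1.037
endloop
endfacet
facet normal 0.115 0.265 0.957
outer loop
vertex -3.042 0.906 -0.955
vertex -3.255 1.295 -1.037
vertex -3.558 0.899 -0.891
endloop
endfacet
facet normal -0.113 -0.264 -0.958
outer loop
vertex -3.478 0.777 -2.914
vertex -3.782 0.381 -2.769
vertex -3.919 0.868 -2.887
endloop
endfacet
facet normal 0.177 0.943 -0.281
outer loop
vertex -3.478 0.777 -2.914
vertex -3.919 0.868 -2.887
vertex -3.255 1.295 -1.037
endloop
endfacet
facet normal 0.177 0.943 -0.281
outer loop
vertex -3.255 1.295 -1.037
vertex -3.919 0.868 -2.887
vertex -3.696 1.386 -1.01
endloop
endfacet
facet normal 0.114 0.266 0.957
outer loop
vertex -3.255 1.295 -1.037
vertex -3.696 1.386 -1.01
vertex -3.558 0.899 -0.891
endloop
endfacet
facet normal -0.115 -0.264 -0.957
outer loop
vertex -3.919 0.868 -2.887
vertex -3.782 0.381 -2.769
vertex -4.257 0.592 -2.77
endloop
endfacet
facet normal -0.654 0.746 -0.128
outer loop
vertex -3.919 0.868 -2.887
vertex -4.257 0.592 -2.77
vertex -3.696 1.386 -1.01
endloop
endfacet
facet normal -0.653 0.746 -0.128
outer loop
vertex -3.696 1.386 -1.01
vertex -4.257 0.592 -2.77
vertex -4.033 1.111 -0.893
endloop
endfacet
facet normal 0.115 0.266 0.957
outer loop
vertex -3.696 1.386 -1.01
vertex -4.033 1.111 -0.893
vertex -3.558 0.899 -0.891
endloop
endfacet
facet normal -0.115 -0.263 -0.958
outer loop
vertex -4.257 0.592 -2.77
vertex -3.782 0.381 -2.769
vertex -4.237 0.157 -2.653
endloop
endfacet
facet normal -0.992 -0.013 0.122
outer loop
vertex -4.257 0.592 -2.77
vertex -4.237 0.157 -2.653
vertex -4.033 1.111 -0.893
endloop
endfacet
facet normal -0.992 -0.013 0.122
outer loop
vertex -4.033 1.111 -0.893
vertex -4.237 0.157 -2.653
vertex -4.013 0.675 -0.776
endloop
endfacet
facet normal 0.113 0.262 0.958
outer loop
vertex -4.033 1.111 -0.893
vertex -4.013 0.675 -0.776
vertex -3.558 0.899 -0.891
endloop
endfacet
facet normal -0.113 -0.266 -0.957
outer loop
vertex -4.237 0.157 -2.653
vertex -3.782 0.381 -2.769
vertex -3.874 -0.109 -2.622
endloop
endfacet
facet normal -0.583 -0.763 0.280
outer loop
vertex -4.237 0.157 -2.653
vertex -3.874 -0.109 -2.622
vertex -4.013 0.675 -0.776
endloop
endfacet
facet normal -0.584 -0.762 0.280
outer loop
vertex -4.013 0.675 -0.776
vertex -3.874 -0.109 -2.622
vertex -3.651 0.409 -0.745
endloop
endfacet
facet normal 0.112 0.264 0.958
outer loop
vertex -4.013 0.675 -0.776
vertex -3.651 0.409 -0.745
vertex -3.558 0.899 -0.891
endloop
endfacet
facet normal -0.115 -0.266 -0.957
outer loop
vertex -3.874 -0.109 -2.622
vertex -3.782 0.381 -2.769
vertex -3.442 -0.007 -2.702
endloop
endfacet
facet normal 0.263 -0.937 0.227
outer loop
vertex -3.874 -0.109 -2.622
vertex -3.442 -0.007 -2.702
vertex -3.651 0.409 -0.745
endloop
endfacet
facet normal 0.263 -0.938 0.227
outer loop
vertex -3.651 0.409 -0.745
vertex -3.442 -0.007 -2.702
vertex -3.218 0.511 -0.825
endloop
endfacet
facet normal 0.115 0.264 0.958
outer loop
vertex -3.651 0.409 -0.745
vertex -3.218 0.511 -0.825
vertex -3.558 0.899 -0.891
endloop
endfacet
facet normal -0.113 -0.265 -0.958
outer loop
vertex -3.442 -0.007 -2.702
vertex -3.782 0.381 -2.769
vertex -3.266 0.388 -2.832
endloop
endfacet
facet normal 0.914 -0.406 0.003
outer loop
vertex -3.442 -0.007 -2.702
vertex -3.266 0.388 -2.832
vertex -3.218 0.511 -0.825
endloop
endfacet
facet normal 0.914 -0.406 0.003
outer loop
vertex -3.218 0.511 -0.825
vertex -3.266 0.388 -2.832
vertex -3.042 0.906 -0.955
endloop
endfacet
facet normal 0.115 0.264 0.958
outer loop
vertex -3.218 0.511 -0.825
vertex -3.042 0.906 -0.955
vertex -3.558 0.899 -0.891
endloop
endfacet
facet normal -0.865 0.086 -0.495
outer loop
vertex -0.377 0.525 0.059
vertex -0.161 2.401 0.006
vertex 0.137 0.44 -0.853
endloop
endfacet
facet normal -0.115 -0.993 0.028
outer loop
vertex 1.961 0.259 0.194
vertex -0.377 0.525 0.059
vertex 0.137 0.44 -0.853
endloop
endfacet
facet normal -0.864 0.086 -0.496
outer loop
vertex 0.137 0.44 -0.853
vertex -0.161 2.401 0.006
vertex 0.354 2.317 -0.905
endloop
endfacet
facet normal 0.490 -0.081 -0.868
outer loop
vertex 0.354 2.317 -0.905
vertex 1.961 0.259 0.194
vertex 0.137 0.44 -0.853
endloop
endfacet
facet normal -0.490 0.081 0.868
outer loop
vertex -0.377 0.525 0.059
vertex 1.663 2.22 1.053
vertex -0.161 2.401 0.006
endloop
endfacet
facet normal -0.115 -0.993 0.027
outer loop
vertex 1.446 0.343 1.105
vertex -0.377 0.525 0.059
vertex 1.961 0.259 0.194
endloop
endfacet
facet normal -0.490 0.081 0.868
outer loop
vertex 1.446 0.343 1.105
vertex 1.663 2.22 1.053
vertex -0.377 0.525 0.059
endloop
endfacet
facet normal 0.114 0.993 -0.027
outer loop
vertex -0.161 2.401 0.006
vertex 1.663 2.22 1.053
vertex 0.354 2.317 -0.905
endloop
endfacet
facet normal 0.490 -0.081 -0.868
outer loop
vertex 2.177 2.135 0.141
vertex 1.961 0.259 0.194
vertex 0.354 2.317 -0.905
endloop
endfacet
facet normal 0.115 0.993 -0.028
outer loop
vertex 0.354 2.317 -0.905
vertex 1.663 2.22 1.053
vertex 2.177 2.135 0.141
endloop
endfacet
facet normal 0.864 -0.085 0.496
outer loop
vertex 2.177 2.135 0.141
vertex 1.446 0.343 1.105
vertex 1.961 0.259 0.194
endloop
endfacet
facet normal 0.864 -0.086 0.495
outer loop
vertex 1.663 2.22 1.053
vertex 1.446 0.343 1.105
vertex 2.177 2.135 0.141
endloop
endfacet

endsolid


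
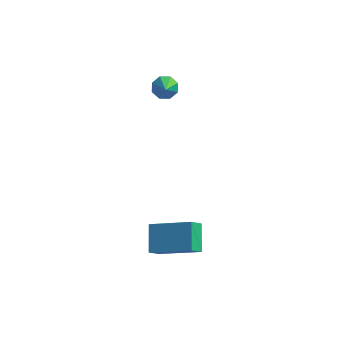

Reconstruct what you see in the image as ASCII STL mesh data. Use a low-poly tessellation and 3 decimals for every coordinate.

solid 
facet normal -0.244 0.717 -0.653
outer loop
vertex -2.084 4.523 2.291
vertex -2.701 4.5 2.496
vertex -2.171 4.837 2.668
endloop
endfacet
facet normal 0.976 0.007 0.219
outer loop
vertex -2.084 4.523 2.291
vertex -2.171 4.837 2.668
vertex -2.339 3.44 3.464
endloop
endfacet
facet normal -0.244 0.717 -0.653
outer loop
vertex -2.171 4.837 2.668
vertex -2.701 4.5 2.496
vertex -2.569 4.953 2.944
endloop
endfacet
facet normal 0.601 0.340 0.723
outer loop
vertex -2.171 4.837 2.668
vertex -2.569 4.953 2.944
vertex -2.339 3.44 3.464
endloop
endfacet
facet normal -0.245 0.717 -0.653
outer loop
vertex -2.569 4.953 2.944
vertex -2.701 4.5 2.496
vertex -3.043 4.804 2.958
endloop
endfacet
facet normal -0.071 0.315 0.947
outer loop
vertex -2.569 4.953 2.944
vertex -3.043 4.804 2.958
vertex -2.339 3.44 3.464
endloop
endfacet
facet normal -0.244 0.717 -0.653
outer loop
vertex -3.043 4.804 2.958
vertex -2.701 4.5 2.496
vertex -3.317 4.477 2.701
endloop
endfacet
facet normal -0.649 -0.053 0.759
outer loop
vertex -3.043 4.804 2.958
vertex -3.317 4.477 2.701
vertex -2.339 3.44 3.464
endloop
endfacet
facet normal -0.244 0.717 -0.653
outer loop
vertex -3.317 4.477 2.701
vertex -2.701 4.5 2.496
vertex -3.23 4.164 2.325
endloop
endfacet
facet normal -0.792 -0.547 0.272
outer loop
vertex -3.317 4.477 2.701
vertex -3.23 4.164 2.325
vertex -2.339 3.44 3.464
endloop
endfacet
facet normal -0.244 0.716 -0.654
outer loop
vertex -3.23 4.164 2.325
vertex -2.701 4.5 2.496
vertex -2.833 4.047 2.049
endloop
endfacet
facet normal -0.419 -0.878 -0.230
outer loop
vertex -3.23 4.164 2.325
vertex -2.833 4.047 2.049
vertex -2.339 3.44 3.464
endloop
endfacet
facet normal -0.244 0.716 -0.654
outer loop
vertex -2.833 4.047 2.049
vertex -2.701 4.5 2.496
vertex -2.358 4.196 2.035
endloop
endfacet
facet normal 0.254 -0.853 -0.455
outer loop
vertex -2.833 4.047 2.049
vertex -2.358 4.196 2.035
vertex -2.339 3.44 3.464
endloop
endfacet
facet normal -0.244 0.716 -0.654
outer loop
vertex -2.358 4.196 2.035
vertex -2.701 4.5 2.496
vertex -2.084 4.523 2.291
endloop
endfacet
facet normal 0.831 -0.487 -0.268
outer loop
vertex -2.358 4.196 2.035
vertex -2.084 4.523 2.291
vertex -2.339 3.44 3.464
endloop
endfacet
facet normal -0.914 0.002 -0.407
outer loop
vertex -1.595 -1.515 -1.593
vertex -1.294 -0.95 -2.267
vertex -1.238 -2.666 -2.4
endloop
endfacet
facet normal -0.324 -0.608 0.725
outer loop
vertex 0.754 -2.67 -1.513
vertex -1.595 -1.515 -1.593
vertex -1.238 -2.666 -2.4
endloop
endfacet
facet normal -0.914 0.002 -0.407
outer loop
vertex -1.238 -2.666 -2.4
vertex -1.294 -0.95 -2.267
vertex -0.937 -2.101 -3.074
endloop
endfacet
facet normal 0.246 -0.794 -0.556
outer loop
vertex -0.937 -2.101 -3.074
vertex 0.754 -2.67 -1.513
vertex -1.238 -2.666 -2.4
endloop
endfacet
facet normal -0.246 0.794 0.556
outer loop
vertex -1.595 -1.515 -1.593
vertex 0.698 -0.954 -1.38
vertex -1.294 -0.95 -2.267
endloop
endfacet
facet normal -0.324 -0.608 0.725
outer loop
vertex 0.397 -1.519 -0.706
vertex -1.595 -1.515 -1.593
vertex 0.754 -2.67 -1.513
endloop
endfacet
facet normal -0.246 0.794 0.556
outer loop
vertex 0.397 -1.519 -0.706
vertex 0.698 -0.954 -1.38
vertex -1.595 -1.515 -1.593
endloop
endfacet
facet normal 0.324 0.608 -0.725
outer loop
vertex -1.294 -0.95 -2.267
vertex 0.698 -0.954 -1.38
vertex -0.937 -2.101 -3.074
endloop
endfacet
facet normal 0.246 -0.794 -0.556
outer loop
vertex 1.055 -2.105 -2.187
vertex 0.754 -2.67 -1.513
vertex -0.937 -2.101 -3.074
endloop
endfacet
facet normal 0.324 0.608 -0.725
outer loop
vertex -0.937 -2.101 -3.074
vertex 0.698 -0.954 -1.38
vertex 1.055 -2.105 -2.187
endloop
endfacet
facet normal 0.914 -0.002 0.407
outer loop
vertex 1.055 -2.105 -2.187
vertex 0.397 -1.519 -0.706
vertex 0.754 -2.67 -1.513
endloop
endfacet
facet normal 0.914 -0.002 0.407
outer loop
vertex 0.698 -0.954 -1.38
vertex 0.397 -1.519 -0.706
vertex 1.055 -2.105 -2.187
endloop
endfacet

endsolid


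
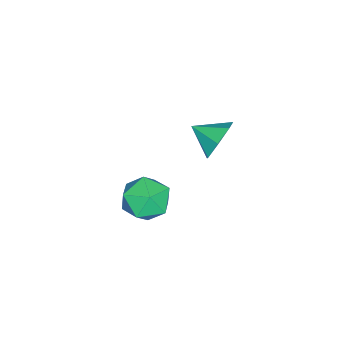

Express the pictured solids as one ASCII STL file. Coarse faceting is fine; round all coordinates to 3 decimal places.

solid 
facet normal 0.013 0.931 -0.364
outer loop
vertex -1.901 -0.7 0.515
vertex -2.411 -0.347 1.399
vertex -1.349 -0.431 1.223
endloop
endfacet
facet normal 0.653 -0.720 -0.236
outer loop
vertex -1.901 -0.7 0.515
vertex -1.349 -0.431 1.223
vertex -2.429 -1.633 1.901
endloop
endfacet
facet normal 0.013 0.931 -0.364
outer loop
vertex -1.349 -0.431 1.223
vertex -2.411 -0.347 1.399
vertex -1.597 -0.099 2.063
endloop
endfacet
facet normal 0.781 -0.467 0.415
outer loop
vertex -1.349 -0.431 1.223
vertex -1.597 -0.099 2.063
vertex -2.429 -1.633 1.901
endloop
endfacet
facet normal 0.013 0.931 -0.364
outer loop
vertex -1.597 -0.099 2.063
vertex -2.411 -0.347 1.399
vertex -2.458 0.046 2.403
endloop
endfacet
facet normal 0.315 -0.267 0.911
outer loop
vertex -1.597 -0.099 2.063
vertex -2.458 0.046 2.403
vertex -2.429 -1.633 1.901
endloop
endfacet
facet normal 0.013 0.931 -0.364
outer loop
vertex -2.458 0.046 2.403
vertex -2.411 -0.347 1.399
vertex -3.284 -0.105 1.987
endloop
endfacet
facet normal -0.393 -0.270 0.879
outer loop
vertex -2.458 0.046 2.403
vertex -3.284 -0.105 1.987
vertex -2.429 -1.633 1.901
endloop
endfacet
facet normal 0.013 0.931 -0.365
outer loop
vertex -3.284 -0.105 1.987
vertex -2.411 -0.347 1.399
vertex -3.453 -0.439 1.128
endloop
endfacet
facet normal -0.811 -0.473 0.344
outer loop
vertex -3.284 -0.105 1.987
vertex -3.453 -0.439 1.128
vertex -2.429 -1.633 1.901
endloop
endfacet
facet normal 0.013 0.931 -0.364
outer loop
vertex -3.453 -0.439 1.128
vertex -2.411 -0.347 1.399
vertex -2.837 -0.704 0.472
endloop
endfacet
facet normal -0.624 -0.725 -0.293
outer loop
vertex -3.453 -0.439 1.128
vertex -2.837 -0.704 0.472
vertex -2.429 -1.633 1.901
endloop
endfacet
facet normal 0.013 0.931 -0.364
outer loop
vertex -2.837 -0.704 0.472
vertex -2.411 -0.347 1.399
vertex -1.901 -0.7 0.515
endloop
endfacet
facet normal 0.029 -0.834 -0.551
outer loop
vertex -2.837 -0.704 0.472
vertex -1.901 -0.7 0.515
vertex -2.429 -1.633 1.901
endloop
endfacet
facet normal -0.843 0.537 0.035
outer loop
vertex 1.652 -0.944 0.915
vertex 1.181 -1.731 1.637
vertex 1.776 -0.825 2.07
endloop
endfacet
facet normal -0.277 0.958 -0.069
outer loop
vertex 1.652 -0.944 0.915
vertex 1.776 -0.825 2.07
vertex 2.679 -0.615 1.361
endloop
endfacet
facet normal 0.051 0.744 -0.666
outer loop
vertex 1.652 -0.944 0.915
vertex 2.679 -0.615 1.361
vertex 2.643 -1.392 0.491
endloop
endfacet
facet normal -0.312 0.190 -0.931
outer loop
vertex 1.652 -0.944 0.915
vertex 2.643 -1.392 0.491
vertex 1.717 -2.081 0.661
endloop
endfacet
facet normal -0.865 0.062 -0.497
outer loop
vertex 1.652 -0.944 0.915
vertex 1.717 -2.081 0.661
vertex 1.181 -1.731 1.637
endloop
endfacet
facet normal 0.173 0.862 0.476
outer loop
vertex 2.679 -0.615 1.361
vertex 1.776 -0.825 2.07
vertex 2.843 -1.199 2.359
endloop
endfacet
facet normal -0.743 0.180 0.645
outer loop
vertex 1.776 -0.825 2.07
vertex 1.181 -1.731 1.637
vertex 1.917 -1.888 2.529
endloop
endfacet
facet normal -0.779 -0.589 -0.217
outer loop
vertex 1.181 -1.731 1.637
vertex 1.717 -2.081 0.661
vertex 1.881 -2.665 1.659
endloop
endfacet
facet normal 0.115 -0.381 -0.917
outer loop
vertex 1.717 -2.081 0.661
vertex 2.643 -1.392 0.491
vertex 2.784 -2.455 0.95
endloop
endfacet
facet normal 0.703 0.516 -0.490
outer loop
vertex 2.643 -1.392 0.491
vertex 2.679 -0.615 1.361
vertex 3.379 -1.549 1.383
endloop
endfacet
facet normal 0.312 -0.190 0.931
outer loop
vertex 2.908 -2.336 2.105
vertex 2.843 -1.199 2.359
vertex 1.917 -1.888 2.529
endloop
endfacet
facet normal -0.051 -0.744 0.666
outer loop
vertex 2.908 -2.336 2.105
vertex 1.917 -1.888 2.529
vertex 1.881 -2.665 1.659
endloop
endfacet
facet normal 0.277 -0.958 0.069
outer loop
vertex 2.908 -2.336 2.105
vertex 1.881 -2.665 1.659
vertex 2.784 -2.455 0.95
endloop
endfacet
facet normal 0.843 -0.537 -0.035
outer loop
vertex 2.908 -2.336 2.105
vertex 2.784 -2.455 0.95
vertex 3.379 -1.549 1.383
endloop
endfacet
facet normal 0.865 -0.062 0.497
outer loop
vertex 2.908 -2.336 2.105
vertex 3.379 -1.549 1.383
vertex 2.843 -1.199 2.359
endloop
endfacet
facet normal -0.115 0.381 0.917
outer loop
vertex 1.917 -1.888 2.529
vertex 2.843 -1.199 2.359
vertex 1.776 -0.825 2.07
endloop
endfacet
facet normal -0.703 -0.516 0.490
outer loop
vertex 1.881 -2.665 1.659
vertex 1.917 -1.888 2.529
vertex 1.181 -1.731 1.637
endloop
endfacet
facet normal -0.173 -0.862 -0.476
outer loop
vertex 2.784 -2.455 0.95
vertex 1.881 -2.665 1.659
vertex 1.717 -2.081 0.661
endloop
endfacet
facet normal 0.743 -0.180 -0.645
outer loop
vertex 3.379 -1.549 1.383
vertex 2.784 -2.455 0.95
vertex 2.643 -1.392 0.491
endloop
endfacet
facet normal 0.779 0.589 0.217
outer loop
vertex 2.843 -1.199 2.359
vertex 3.379 -1.549 1.383
vertex 2.679 -0.615 1.361
endloop
endfacet

endsolid
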